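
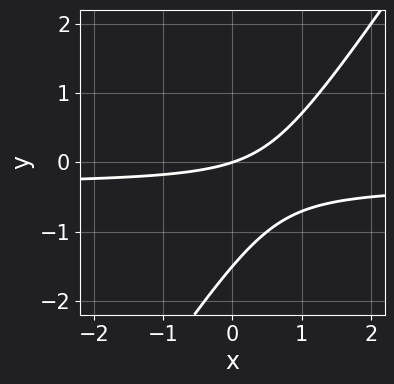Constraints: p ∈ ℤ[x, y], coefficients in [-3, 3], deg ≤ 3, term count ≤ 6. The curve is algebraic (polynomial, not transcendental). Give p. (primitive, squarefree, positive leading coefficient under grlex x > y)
3*x*y - 2*y^2 + x - 3*y

deg p = 2. The shape is more complex than any degree-1 curve.
Checking where it meets the axes: one y-axis crossing is at y = 0; one x-axis crossing is at x = 0.
These observations pin down the coefficients.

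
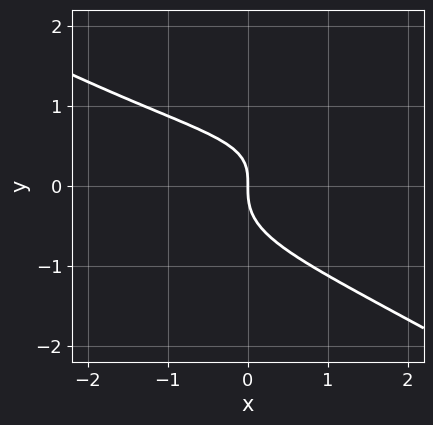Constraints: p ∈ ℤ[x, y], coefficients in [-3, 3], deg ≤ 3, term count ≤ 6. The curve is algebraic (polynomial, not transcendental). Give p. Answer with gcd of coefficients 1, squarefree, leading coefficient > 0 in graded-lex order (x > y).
x^2*y - 3*y^3 + x*y - 2*x

Degree: the shape is more complex than any degree-2 curve, so deg p = 3.
From the visible intercepts: it crosses the x-axis at the gridline x = 0; it crosses the y-axis at the gridline y = 0.
Assembling these constraints gives the stated polynomial.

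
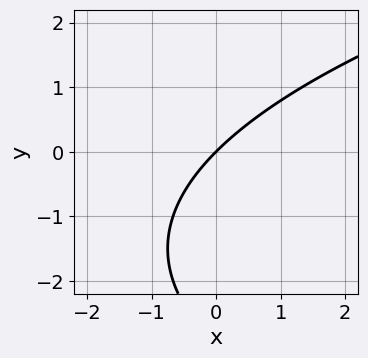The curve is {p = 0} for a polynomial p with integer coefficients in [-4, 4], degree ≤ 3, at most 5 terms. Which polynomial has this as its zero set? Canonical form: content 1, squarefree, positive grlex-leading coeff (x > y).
First, deg p = 2. No degree-1 curve has this shape.
Next, checking where it meets the axes: one y-axis crossing is at y = 0; it meets the x-axis at x = 0 (among the integer gridlines).
Finally, solving for integer coefficients yields p as stated.

y^2 - 3*x + 3*y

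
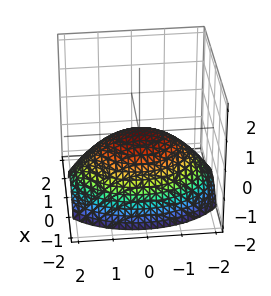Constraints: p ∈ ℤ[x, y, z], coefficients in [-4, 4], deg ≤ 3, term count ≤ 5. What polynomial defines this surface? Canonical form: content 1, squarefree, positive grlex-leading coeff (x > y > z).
Degree: a paraboloid; a quadric, so deg p = 2.
Symmetries: mirror symmetry x ↦ −x ⇒ only even powers of x; it's symmetric under y → −y, forcing even powers of y.
Checking where it meets the axes: one z-axis crossing is at z = 0; it meets the y-axis at y = 0 (among the integer gridlines); it meets the x-axis at x = 0 (among the integer gridlines).
Fitting integer coefficients to these (and the overall shape) gives p.

2*x^2 + y^2 + 3*z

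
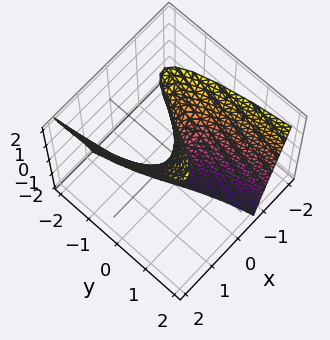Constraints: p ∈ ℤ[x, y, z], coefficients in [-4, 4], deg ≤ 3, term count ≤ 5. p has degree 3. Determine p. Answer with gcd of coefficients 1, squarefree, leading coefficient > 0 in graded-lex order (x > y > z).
x^3 - x*z + y

First, the degree is 3 — no degree-2 surface has this shape.
Next, from the axis intercepts and sections: the visible z-axis segment lies entirely on the surface; it crosses the y-axis at the gridline y = 0; it meets the x-axis at x = 0 (among the integer gridlines).
Finally, putting this together gives p.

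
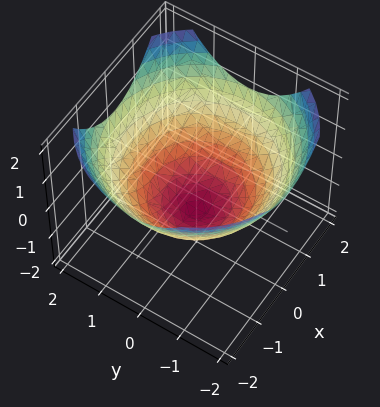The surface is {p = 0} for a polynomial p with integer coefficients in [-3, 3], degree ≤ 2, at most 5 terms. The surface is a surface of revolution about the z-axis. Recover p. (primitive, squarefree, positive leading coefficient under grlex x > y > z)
x^2 + y^2 - 2*z - 2

1. Degree: the shape is more complex than any degree-1 surface, so deg p = 2.
2. Symmetries: every cross-section ⟂ z is a circle, so x, y appear only via x² + y².
3. From the axis intercepts and sections: it meets the z-axis at z = -1 (among the integer gridlines); a circular section at z = 0 has radius between 1 and 2.
4. Together with the visible shape, these determine p as stated.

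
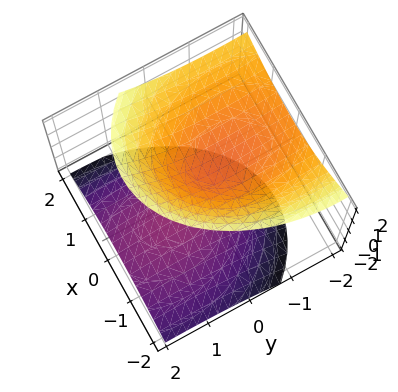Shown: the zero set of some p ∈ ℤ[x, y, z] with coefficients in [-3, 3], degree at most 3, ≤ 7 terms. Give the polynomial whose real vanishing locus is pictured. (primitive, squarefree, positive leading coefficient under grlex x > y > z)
(a) The picture has 2 separate pieces. They look like related sheets of one shape, so recover p as a whole.
(b) Degree: no degree-1 surface has this shape, so deg p = 2.
(c) Checking where it meets the axes: it misses every integer gridline on the x-axis; no y-intercept at any integer in the box.
(d) Together with the visible shape, these determine p as stated.

2*x^2 - x*z + y^2 + 2*y*z - 2*z^2 + 1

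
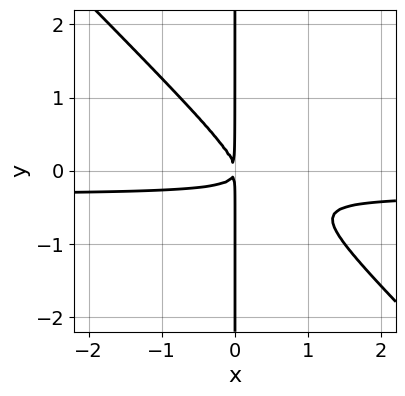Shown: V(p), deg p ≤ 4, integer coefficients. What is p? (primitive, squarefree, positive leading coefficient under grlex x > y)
3*x^2*y + 3*x*y^2 + x^2

First, deg p = 3. No degree-2 curve has this shape.
Then, against the integer gridlines: the visible y-axis segment lies entirely on the curve.
Finally, matching integer coefficients to the picture gives p.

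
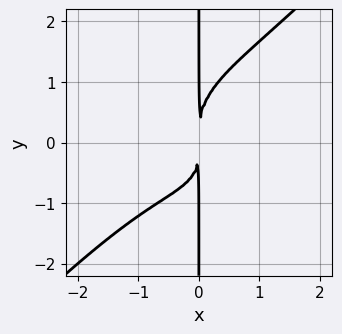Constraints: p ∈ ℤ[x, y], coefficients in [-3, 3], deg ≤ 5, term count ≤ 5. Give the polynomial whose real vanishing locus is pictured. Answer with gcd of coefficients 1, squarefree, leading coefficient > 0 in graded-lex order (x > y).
x^4 - x*y^3 + x^2*y + 2*x^2

1. The degree is 4 — no degree-3 curve has this shape.
2. Checking where it meets the axes: the visible y-axis segment lies entirely on the curve.
3. The integer polynomial consistent with all of this is the stated p.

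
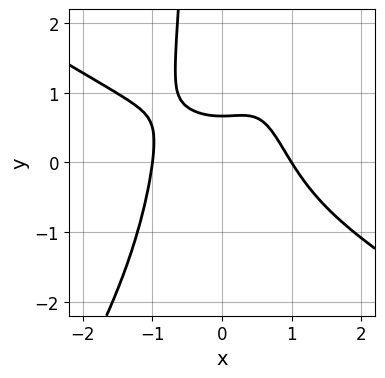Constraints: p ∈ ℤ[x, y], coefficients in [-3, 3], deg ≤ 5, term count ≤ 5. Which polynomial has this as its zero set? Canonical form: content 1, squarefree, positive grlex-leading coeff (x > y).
First, deg p = 4. No degree-3 curve has this shape.
Then, observable constraints: among the integer gridlines, it crosses the x-axis at x ∈ {-1, 1}.
Finally, fitting integer coefficients to these (and the overall shape) gives p.

2*x^4 + 2*x^3*y - 2*x^2*y^2 + 3*y - 2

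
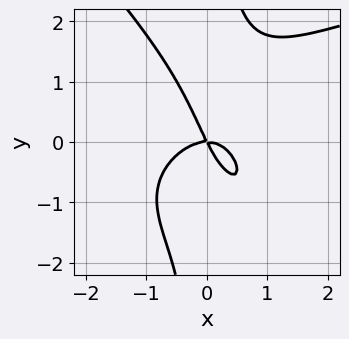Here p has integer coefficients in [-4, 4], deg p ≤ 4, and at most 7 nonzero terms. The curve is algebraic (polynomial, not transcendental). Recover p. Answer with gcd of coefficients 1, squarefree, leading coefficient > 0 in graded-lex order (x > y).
x^2*y^2 + x*y^3 - 2*x^3 - 2*x*y - y^2

(a) Degree: a generic line meets the curve in up to 4 points, so deg p = 4.
(b) Observable constraints: it meets the x-axis at x = 0 (among the integer gridlines); one y-axis crossing is at y = 0.
(c) Fitting integer coefficients to these (and the overall shape) gives p.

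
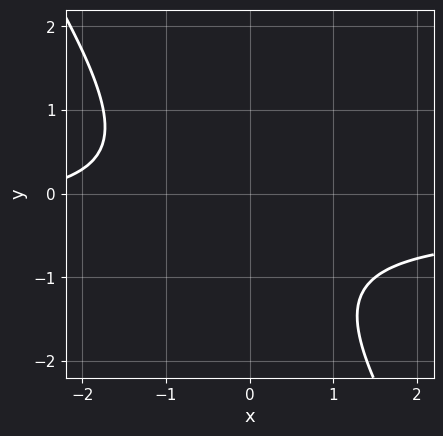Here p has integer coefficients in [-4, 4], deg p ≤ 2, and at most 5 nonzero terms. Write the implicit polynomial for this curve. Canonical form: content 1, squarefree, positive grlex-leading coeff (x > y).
(a) Degree: no degree-1 curve has this shape, so deg p = 2.
(b) Against the integer gridlines: the curve avoids every integer y-axis point in the box; it misses every integer gridline on the x-axis.
(c) Putting this together gives p.

3*x*y + 2*y^2 + x + 2*y + 3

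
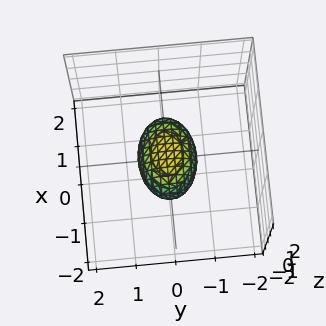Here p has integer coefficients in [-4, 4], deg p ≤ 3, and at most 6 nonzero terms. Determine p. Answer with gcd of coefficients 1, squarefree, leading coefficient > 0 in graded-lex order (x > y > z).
1. Degree: bounded and convex; a quadric, so deg p = 2.
2. Symmetries: it's symmetric under y → −y, forcing even powers of y; it's symmetric under x → −x, forcing even powers of x; it's symmetric under z → −z, forcing even powers of z.
3. Observable constraints: the x-axis gridline crossings are at x ∈ {-1, 1}.
4. The integer polynomial consistent with all of this is the stated p.

x^2 + 2*y^2 + 2*z^2 - 1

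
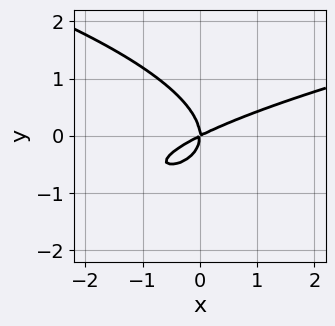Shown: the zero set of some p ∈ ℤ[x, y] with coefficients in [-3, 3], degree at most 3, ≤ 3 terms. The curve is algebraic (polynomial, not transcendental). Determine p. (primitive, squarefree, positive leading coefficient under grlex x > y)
2*y^3 - x^2 + 2*x*y

First, degree: a generic line meets the curve in up to 3 points, so deg p = 3.
Next, checking where it meets the axes: it crosses the x-axis at the gridline x = 0; it crosses the y-axis at the gridline y = 0.
Finally, putting this together gives p.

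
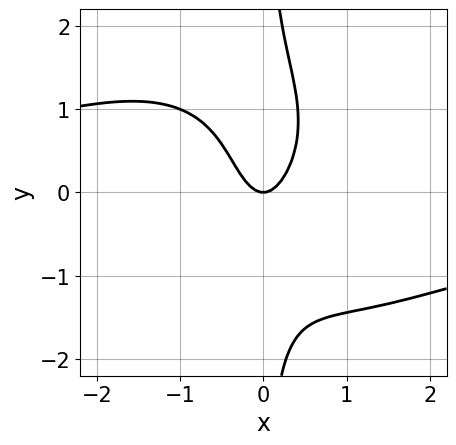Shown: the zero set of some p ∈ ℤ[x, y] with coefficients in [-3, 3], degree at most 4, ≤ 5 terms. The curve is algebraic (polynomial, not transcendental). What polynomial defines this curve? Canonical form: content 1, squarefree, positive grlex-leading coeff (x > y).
x^3*y + x*y^3 + 3*x^2 - y

First, degree: the shape is more complex than any degree-3 curve, so deg p = 4.
Next, reading off the gridlines: it crosses the x-axis at the gridline x = 0; it meets the y-axis at y = 0 (among the integer gridlines).
Finally, fitting integer coefficients to these (and the overall shape) gives p.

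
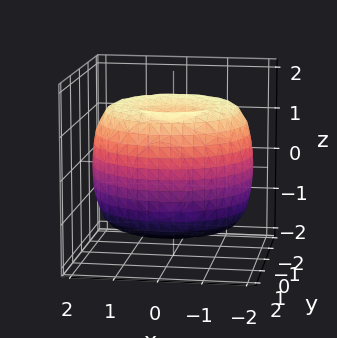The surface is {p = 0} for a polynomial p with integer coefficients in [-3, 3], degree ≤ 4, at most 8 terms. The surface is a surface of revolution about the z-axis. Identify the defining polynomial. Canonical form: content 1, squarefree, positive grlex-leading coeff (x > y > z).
1. deg p = 4. No degree-3 surface has this shape.
2. Symmetries: every cross-section ⟂ z is a circle, so x, y appear only via x² + y².
3. Reading off the gridlines: the z-axis gridline crossings are at z ∈ {-1, 1}; a circular section at z = -1 has radius between 1 and 2.
4. Together with the visible shape, these determine p as stated.

x^4 + 2*x^2*y^2 + y^4 - 3*x^2 - 3*y^2 + 2*z^2 - 2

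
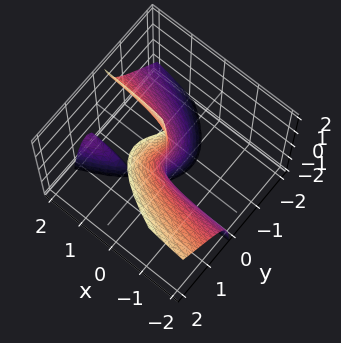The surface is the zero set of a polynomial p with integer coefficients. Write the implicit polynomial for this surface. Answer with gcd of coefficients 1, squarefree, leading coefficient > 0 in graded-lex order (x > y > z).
2*x*y*z + 3*y^3 - 2*y^2*z - x*y + x

(a) There are 2 components. They look like related sheets of one shape, so recover p as a whole.
(b) deg p = 3. The shape is more complex than any degree-2 surface.
(c) From the axis intercepts and sections: one x-axis crossing is at x = 0; the visible z-axis segment lies entirely on the surface; one y-axis crossing is at y = 0.
(d) Solving for integer coefficients yields p as stated.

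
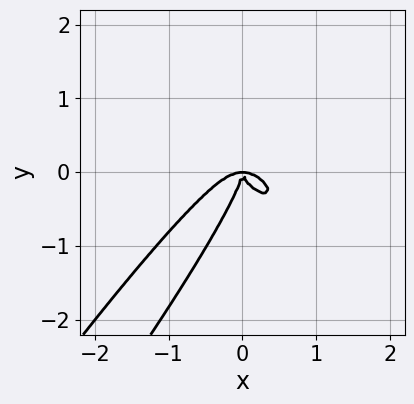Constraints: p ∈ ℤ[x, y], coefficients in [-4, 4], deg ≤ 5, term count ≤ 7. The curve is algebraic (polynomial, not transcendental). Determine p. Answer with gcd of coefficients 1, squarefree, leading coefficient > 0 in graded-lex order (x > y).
3*x^4 - x^2*y^2 - 3*x*y^3 + 2*y^4 + 2*x^2*y

1. Degree: a generic line meets the curve in up to 4 points, so deg p = 4.
2. Solving for integer coefficients yields p as stated.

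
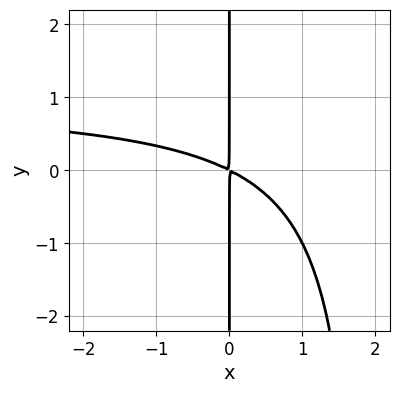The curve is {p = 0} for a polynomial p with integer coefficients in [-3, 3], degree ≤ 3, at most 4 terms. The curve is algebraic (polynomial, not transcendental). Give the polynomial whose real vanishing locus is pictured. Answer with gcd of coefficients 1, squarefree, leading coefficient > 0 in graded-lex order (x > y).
1. deg p = 3.
2. Reading off the gridlines: the visible y-axis segment lies entirely on the curve.
3. Putting this together gives p.

x^2*y - x^2 - 2*x*y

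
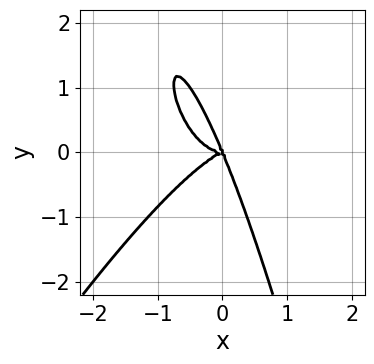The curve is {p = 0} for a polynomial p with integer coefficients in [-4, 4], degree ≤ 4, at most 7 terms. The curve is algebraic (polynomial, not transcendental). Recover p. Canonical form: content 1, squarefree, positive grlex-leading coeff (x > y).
(a) deg p = 4.
(b) From the visible intercepts: it crosses the x-axis at the gridline x = 0; it crosses the y-axis at the gridline y = 0.
(c) Assembling these constraints gives the stated polynomial.

2*x^4 - x^3*y - x^2*y + 2*x*y^2 + y^3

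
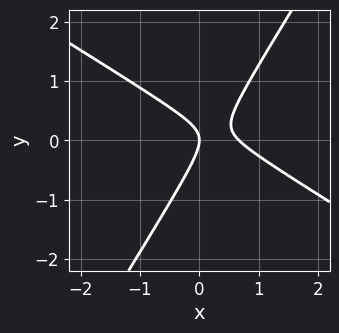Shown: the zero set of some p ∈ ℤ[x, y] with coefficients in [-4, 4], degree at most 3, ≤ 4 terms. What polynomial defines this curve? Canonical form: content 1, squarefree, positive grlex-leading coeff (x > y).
1. The degree is 2 — the shape is more complex than any degree-1 curve.
2. Checking where it meets the axes: it crosses the y-axis at the gridline y = 0; it meets the x-axis at x = 0 (among the integer gridlines).
3. The integer polynomial consistent with all of this is the stated p.

3*x^2 + 3*x*y - 3*y^2 - 2*x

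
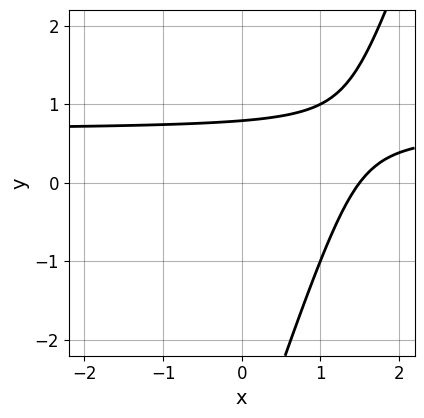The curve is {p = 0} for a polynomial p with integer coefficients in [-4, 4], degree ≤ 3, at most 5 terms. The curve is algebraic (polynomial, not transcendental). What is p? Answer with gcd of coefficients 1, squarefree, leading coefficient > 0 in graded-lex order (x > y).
(a) The degree is 2 — a generic line meets the curve in up to 2 points.
(b) Matching integer coefficients to the picture gives p.

3*x*y - y^2 - 2*x - 3*y + 3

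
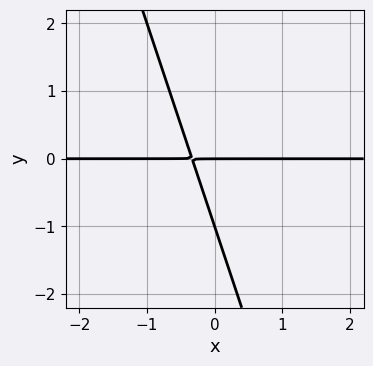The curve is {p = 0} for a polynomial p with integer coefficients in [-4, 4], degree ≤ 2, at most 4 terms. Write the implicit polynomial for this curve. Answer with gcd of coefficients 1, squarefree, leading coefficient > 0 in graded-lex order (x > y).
3*x*y + y^2 + y

(a) The degree is 2 — a generic line meets the curve in up to 2 points.
(b) Observable constraints: the visible x-axis segment lies entirely on the curve; among the integer gridlines, it crosses the y-axis at y ∈ {-1, 0}.
(c) Matching integer coefficients to the picture gives p.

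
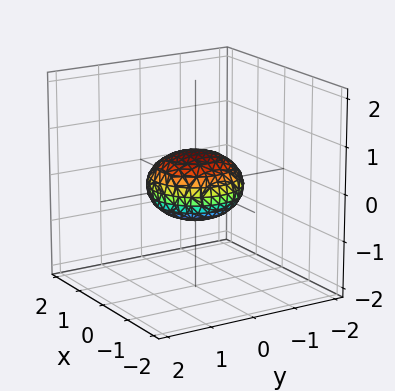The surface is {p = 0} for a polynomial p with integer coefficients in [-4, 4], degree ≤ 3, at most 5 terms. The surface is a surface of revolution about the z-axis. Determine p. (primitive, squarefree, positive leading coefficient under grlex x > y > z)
x^2 + y^2 + 2*z^2 - 1

The degree is 2 — no degree-1 surface has this shape.
Symmetry: every cross-section ⟂ z is a circle, so x, y appear only via x² + y².
From the visible intercepts: a circular section at z = 0 has radius exactly 1; the y-axis gridline crossings are at y ∈ {-1, 1}.
These observations pin down the coefficients. Check: (-1, 0, 0) on the x-axis lies on the surface, and p(-1, 0, 0) = 0. ✓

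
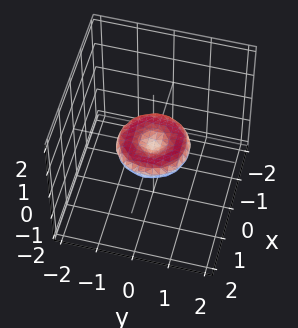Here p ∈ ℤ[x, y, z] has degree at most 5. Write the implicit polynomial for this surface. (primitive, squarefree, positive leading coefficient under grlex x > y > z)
The degree is 4 — no degree-3 surface has this shape.
Symmetry: every cross-section ⟂ z is a circle, so x, y appear only via x² + y².
From the axis intercepts and sections: one z-axis crossing is at z = 0; a circular section at z = 0 has radius exactly 1; the y-axis gridline crossings are at y ∈ {-1, 0, 1}.
Assembling these constraints gives the stated polynomial. Check: (-1, 0, 0) on the x-axis lies on the surface, and p(-1, 0, 0) = 0. ✓

x^4 + 2*x^2*y^2 + y^4 - x^2 - y^2 + 3*z^2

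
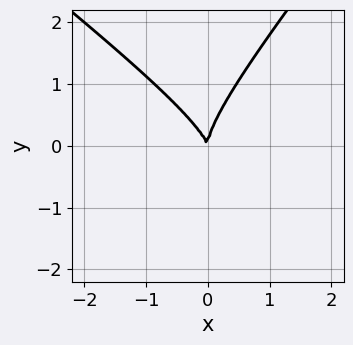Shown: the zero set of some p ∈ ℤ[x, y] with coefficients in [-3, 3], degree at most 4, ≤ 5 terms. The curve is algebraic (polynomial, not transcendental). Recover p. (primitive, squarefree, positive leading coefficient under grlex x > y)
2*x^2*y + x*y^2 - 2*y^3 + 3*x^2 + x*y

(a) Degree: no degree-2 curve has this shape, so deg p = 3.
(b) Against the integer gridlines: one x-axis crossing is at x = 0; one y-axis crossing is at y = 0.
(c) Putting this together gives p.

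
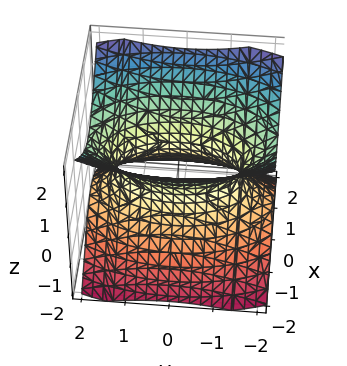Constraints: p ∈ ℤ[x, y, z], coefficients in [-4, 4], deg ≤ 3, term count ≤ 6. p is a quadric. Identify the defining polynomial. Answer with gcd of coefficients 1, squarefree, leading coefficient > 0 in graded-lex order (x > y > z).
First, degree: one connected sheet with a waist; a quadric, so deg p = 2.
Then, symmetries: it's symmetric under z → −z, forcing even powers of z; mirror symmetry y ↦ −y ⇒ only even powers of y; the x ↦ −x reflection is a symmetry, so x appears only in even powers.
Then, from the visible intercepts: it misses every integer gridline on the z-axis.
Finally, assembling these constraints gives the stated polynomial.

3*x^2 + y^2 - 3*z^2 - 2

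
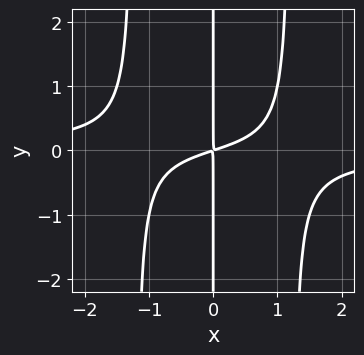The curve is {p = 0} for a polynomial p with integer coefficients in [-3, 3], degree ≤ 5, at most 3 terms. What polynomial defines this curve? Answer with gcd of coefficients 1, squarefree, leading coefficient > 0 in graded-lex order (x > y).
2*x^3*y + x^2 - 3*x*y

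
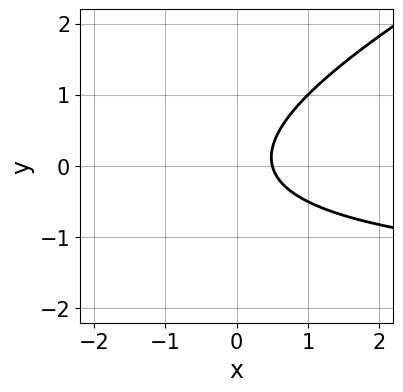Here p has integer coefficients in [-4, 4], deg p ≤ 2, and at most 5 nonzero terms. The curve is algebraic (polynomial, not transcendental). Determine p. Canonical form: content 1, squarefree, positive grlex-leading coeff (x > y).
x*y - 2*y^2 + 2*x - 1

Degree: the shape is more complex than any degree-1 curve, so deg p = 2.
Checking where it meets the axes: the curve avoids every integer y-axis point in the box.
Assembling these constraints gives the stated polynomial.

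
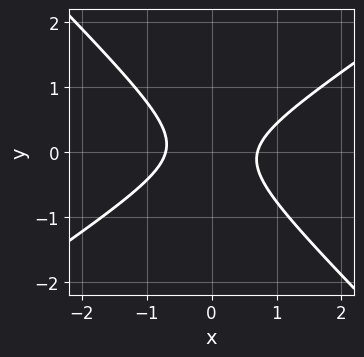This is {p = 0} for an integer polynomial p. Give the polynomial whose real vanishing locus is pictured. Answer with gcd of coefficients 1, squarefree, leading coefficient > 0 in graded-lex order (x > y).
2*x^2 - x*y - 3*y^2 - 1

First, degree: the shape is more complex than any degree-1 curve, so deg p = 2.
Then, against the integer gridlines: it misses every integer gridline on the y-axis.
Finally, matching integer coefficients to the picture gives p.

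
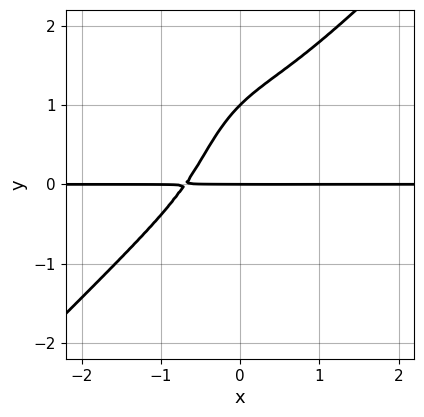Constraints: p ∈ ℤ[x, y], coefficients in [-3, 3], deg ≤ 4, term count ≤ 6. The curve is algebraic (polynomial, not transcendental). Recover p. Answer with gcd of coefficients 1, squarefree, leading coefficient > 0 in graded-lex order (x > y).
3*x^3*y - 2*x^2*y^2 - y^4 + 3*x*y^2 + y

First, degree: the shape is more complex than any degree-3 curve, so deg p = 4.
Next, from the visible intercepts: every point of the x-axis in the box is on the curve; among the integer gridlines, it crosses the y-axis at y ∈ {0, 1}.
Finally, fitting integer coefficients to these (and the overall shape) gives p.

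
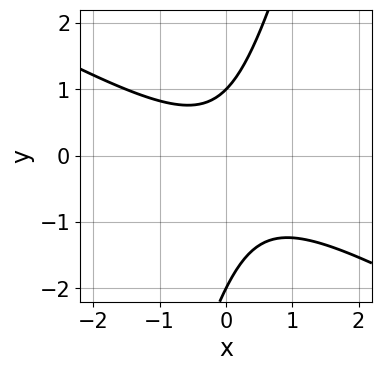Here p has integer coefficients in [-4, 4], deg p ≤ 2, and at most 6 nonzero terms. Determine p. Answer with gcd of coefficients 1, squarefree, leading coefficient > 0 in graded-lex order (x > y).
1. The degree is 2 — the shape is more complex than any degree-1 curve.
2. Against the integer gridlines: the y-axis gridline crossings are at y ∈ {-2, 1}; no x-intercept at any integer in the box.
3. Fitting integer coefficients to these (and the overall shape) gives p.

2*x^2 + 3*x*y - y^2 - y + 2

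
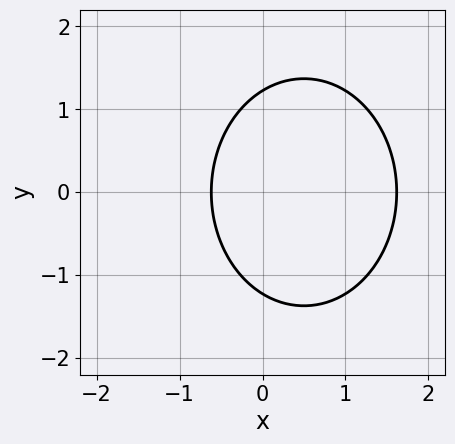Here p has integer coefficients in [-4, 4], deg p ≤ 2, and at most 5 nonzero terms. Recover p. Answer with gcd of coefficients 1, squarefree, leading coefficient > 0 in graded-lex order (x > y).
(a) Degree: the shape is more complex than any degree-1 curve, so deg p = 2.
(b) Symmetries: the y ↦ −y reflection is a symmetry, so y appears only in even powers.
(c) The integer polynomial consistent with all of this is the stated p.

3*x^2 + 2*y^2 - 3*x - 3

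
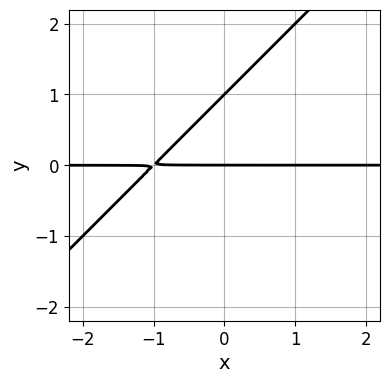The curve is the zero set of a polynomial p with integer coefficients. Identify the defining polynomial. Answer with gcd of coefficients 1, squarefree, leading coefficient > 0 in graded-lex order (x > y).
x*y - y^2 + y

First, deg p = 2. No degree-1 curve has this shape.
Next, checking where it meets the axes: the visible x-axis segment lies entirely on the curve; the y-axis gridline crossings are at y ∈ {0, 1}.
Finally, fitting integer coefficients to these (and the overall shape) gives p.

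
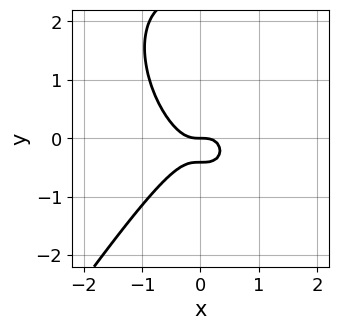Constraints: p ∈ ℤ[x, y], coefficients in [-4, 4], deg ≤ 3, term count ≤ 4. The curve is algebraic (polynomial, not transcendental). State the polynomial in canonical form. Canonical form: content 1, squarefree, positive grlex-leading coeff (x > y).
1. Degree: the shape is more complex than any degree-2 curve, so deg p = 3.
2. From the visible intercepts: it meets the y-axis at y = 0 (among the integer gridlines); it meets the x-axis at x = 0 (among the integer gridlines).
3. Matching integer coefficients to the picture gives p.

3*x^3 - y^3 + 2*y^2 + y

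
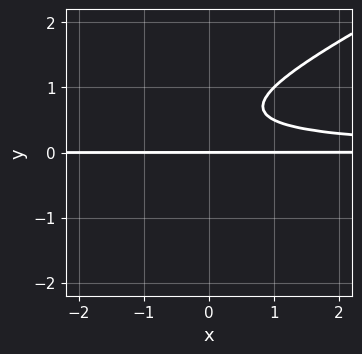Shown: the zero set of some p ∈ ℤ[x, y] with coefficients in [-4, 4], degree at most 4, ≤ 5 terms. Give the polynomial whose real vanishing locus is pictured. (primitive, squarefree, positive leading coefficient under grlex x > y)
1. The degree is 3 — no degree-2 curve has this shape.
2. Against the integer gridlines: the visible x-axis segment lies entirely on the curve; one y-axis crossing is at y = 0.
3. Assembling these constraints gives the stated polynomial.

x*y^2 - 2*y^3 + 2*y^2 - y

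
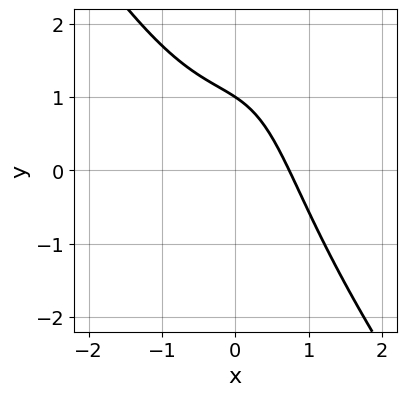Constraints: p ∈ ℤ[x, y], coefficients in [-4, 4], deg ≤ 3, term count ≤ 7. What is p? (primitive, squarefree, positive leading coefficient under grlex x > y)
deg p = 3. The shape is more complex than any degree-2 curve.
Against the integer gridlines: it meets the y-axis at y = 1 (among the integer gridlines).
Putting this together gives p.

2*x^3 - x*y^2 + 3*x + 3*y - 3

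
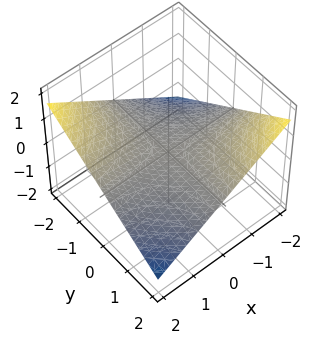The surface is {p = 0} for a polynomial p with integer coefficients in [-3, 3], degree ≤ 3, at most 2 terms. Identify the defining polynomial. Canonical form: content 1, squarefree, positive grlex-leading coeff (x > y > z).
First, deg p = 2. A hyperbolic paraboloid; a quadric.
Then, from the visible intercepts: every point of the x-axis in the box is on the surface; the visible y-axis segment lies entirely on the surface; it crosses the z-axis at the gridline z = 0.
Finally, assembling these constraints gives the stated polynomial.

x*y + 3*z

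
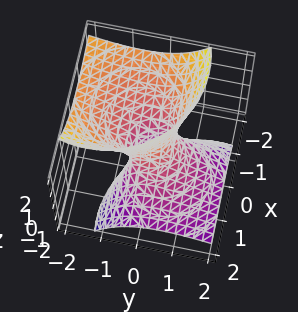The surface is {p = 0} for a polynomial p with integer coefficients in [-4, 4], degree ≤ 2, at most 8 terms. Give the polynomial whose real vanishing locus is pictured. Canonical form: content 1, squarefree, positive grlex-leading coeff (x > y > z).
Degree: no degree-1 surface has this shape, so deg p = 2.
Checking where it meets the axes: the surface avoids every integer z-axis point in the box.
Fitting integer coefficients to these (and the overall shape) gives p.

2*x^2 + 3*x*z + 2*y^2 + 3*y*z - z^2 - 1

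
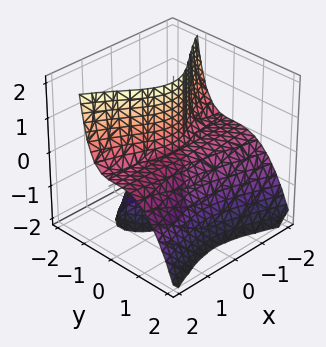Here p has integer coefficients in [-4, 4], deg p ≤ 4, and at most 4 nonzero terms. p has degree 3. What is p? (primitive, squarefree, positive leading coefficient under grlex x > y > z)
I count 2 distinct pieces.
Degree: no degree-2 surface has this shape, so deg p = 3.
From the visible intercepts: it crosses the y-axis at the gridline y = 0; the visible x-axis segment lies entirely on the surface; every point of the z-axis in the box is on the surface.
Matching integer coefficients to the picture gives p.

x^2*z + 2*y^3 + 2*y*z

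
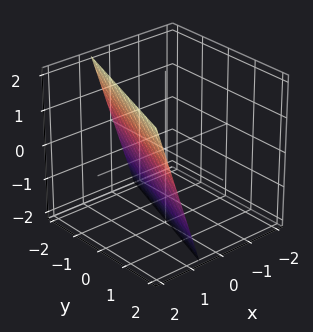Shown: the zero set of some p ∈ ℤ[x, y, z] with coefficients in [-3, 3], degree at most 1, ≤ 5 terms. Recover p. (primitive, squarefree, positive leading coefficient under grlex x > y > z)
1. The degree is 1 — the surface is flat (a plane).
2. From the axis intercepts and sections: it crosses the z-axis at the gridline z = -2; it meets the y-axis at y = -2 (among the integer gridlines).
3. Fitting integer coefficients to these (and the overall shape) gives p.

3*x - y - z - 2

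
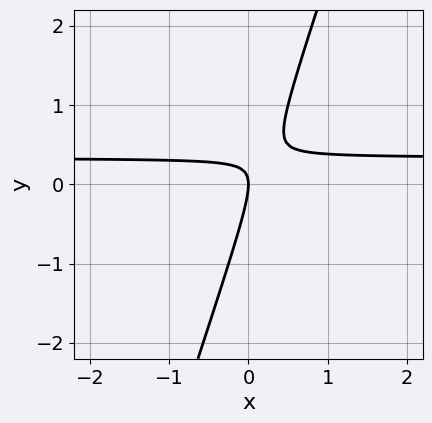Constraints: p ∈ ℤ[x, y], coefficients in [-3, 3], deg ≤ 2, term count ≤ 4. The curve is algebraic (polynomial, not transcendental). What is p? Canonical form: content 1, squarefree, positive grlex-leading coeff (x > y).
3*x*y - y^2 - x

1. The degree is 2 — a generic line meets the curve in up to 2 points.
2. Reading off the gridlines: one x-axis crossing is at x = 0; one y-axis crossing is at y = 0.
3. Matching integer coefficients to the picture gives p.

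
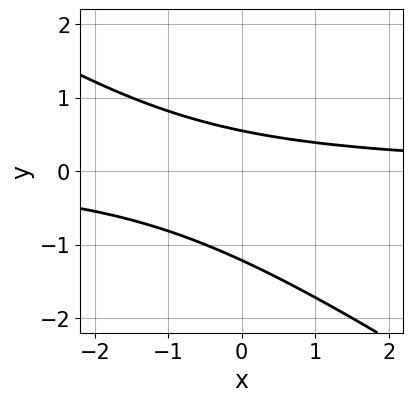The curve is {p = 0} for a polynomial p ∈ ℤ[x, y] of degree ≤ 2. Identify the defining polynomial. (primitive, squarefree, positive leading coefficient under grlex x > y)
2*x*y + 3*y^2 + 2*y - 2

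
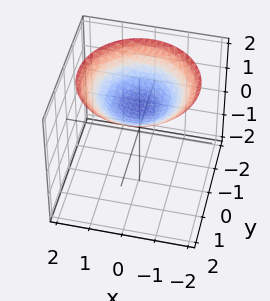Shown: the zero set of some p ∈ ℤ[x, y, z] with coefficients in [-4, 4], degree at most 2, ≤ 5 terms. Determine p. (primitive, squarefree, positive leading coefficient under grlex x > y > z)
x^2 + y^2 - 3*z + 3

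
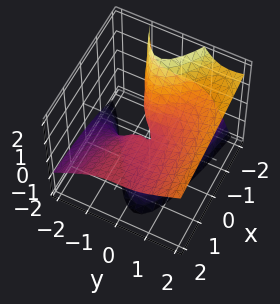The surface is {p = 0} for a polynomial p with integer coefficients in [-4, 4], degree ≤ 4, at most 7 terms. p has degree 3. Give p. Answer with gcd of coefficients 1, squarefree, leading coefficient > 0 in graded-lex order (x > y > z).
1. deg p = 3.
2. From the visible intercepts: every point of the x-axis in the box is on the surface; it crosses the y-axis at the gridline y = 0.
3. Assembling these constraints gives the stated polynomial.

2*y^3 - 3*y^2*z - y*z^2 - 3*x*z - 2*z^2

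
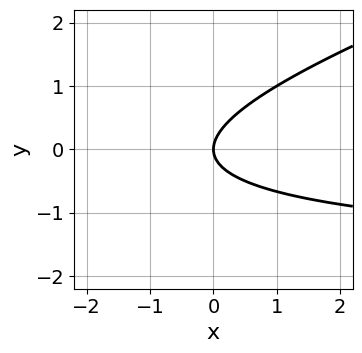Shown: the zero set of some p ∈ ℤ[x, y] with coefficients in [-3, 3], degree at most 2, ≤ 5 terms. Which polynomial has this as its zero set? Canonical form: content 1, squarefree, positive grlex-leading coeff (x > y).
x*y - 3*y^2 + 2*x

Degree: a generic line meets the curve in up to 2 points, so deg p = 2.
From the axis intercepts and sections: it meets the y-axis at y = 0 (among the integer gridlines); one x-axis crossing is at x = 0.
The integer polynomial consistent with all of this is the stated p.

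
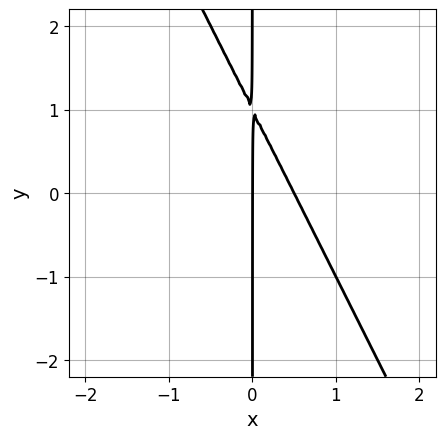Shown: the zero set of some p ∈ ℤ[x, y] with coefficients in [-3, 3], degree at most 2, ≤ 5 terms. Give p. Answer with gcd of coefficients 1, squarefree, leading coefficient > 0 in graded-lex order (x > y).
First, the degree is 2 — a generic line meets the curve in up to 2 points.
Next, checking where it meets the axes: the visible y-axis segment lies entirely on the curve; it meets the x-axis at x = 0 (among the integer gridlines).
Finally, fitting integer coefficients to these (and the overall shape) gives p.

2*x^2 + x*y - x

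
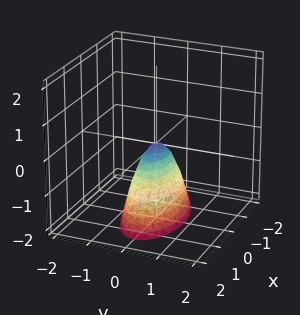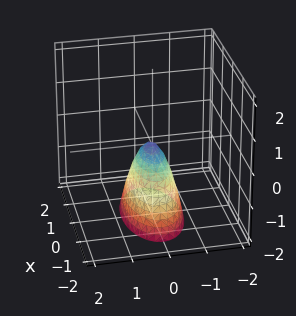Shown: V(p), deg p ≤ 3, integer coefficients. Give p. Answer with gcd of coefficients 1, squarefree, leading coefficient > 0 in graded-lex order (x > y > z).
Degree: a single bowl opening along one axis; a quadric, so deg p = 2.
Symmetries: mirror symmetry y ↦ −y ⇒ only even powers of y; mirror symmetry x ↦ −x ⇒ only even powers of x.
Against the integer gridlines: it meets the z-axis at z = 0 (among the integer gridlines); it meets the y-axis at y = 0 (among the integer gridlines).
Together with the visible shape, these determine p as stated.

x^2 + 3*y^2 + z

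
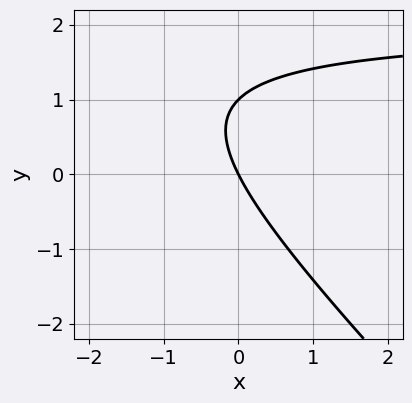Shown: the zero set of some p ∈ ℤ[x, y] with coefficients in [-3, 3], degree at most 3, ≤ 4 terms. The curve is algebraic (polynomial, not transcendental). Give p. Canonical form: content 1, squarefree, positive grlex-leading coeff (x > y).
x*y + y^2 - 2*x - y

Degree: a generic line meets the curve in up to 2 points, so deg p = 2.
Against the integer gridlines: it crosses the x-axis at the gridline x = 0; among the integer gridlines, it crosses the y-axis at y ∈ {0, 1}.
Together with the visible shape, these determine p as stated.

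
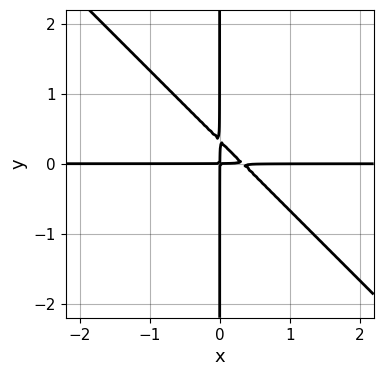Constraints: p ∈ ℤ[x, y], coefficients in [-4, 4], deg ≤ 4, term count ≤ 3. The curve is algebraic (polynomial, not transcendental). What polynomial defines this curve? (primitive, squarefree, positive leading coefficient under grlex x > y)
(a) Degree: the shape is more complex than any degree-2 curve, so deg p = 3.
(b) From the axis intercepts and sections: every point of the x-axis in the box is on the curve; the visible y-axis segment lies entirely on the curve.
(c) Matching integer coefficients to the picture gives p.

3*x^2*y + 3*x*y^2 - x*y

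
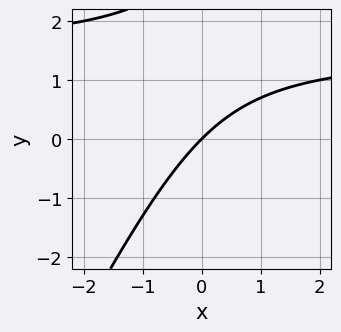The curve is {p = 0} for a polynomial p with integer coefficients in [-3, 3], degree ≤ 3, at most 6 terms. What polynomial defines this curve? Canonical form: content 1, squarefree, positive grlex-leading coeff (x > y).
1. deg p = 2. No degree-1 curve has this shape.
2. Against the integer gridlines: one x-axis crossing is at x = 0; it meets the y-axis at y = 0 (among the integer gridlines).
3. Matching integer coefficients to the picture gives p.

2*x*y - y^2 - 3*x + 3*y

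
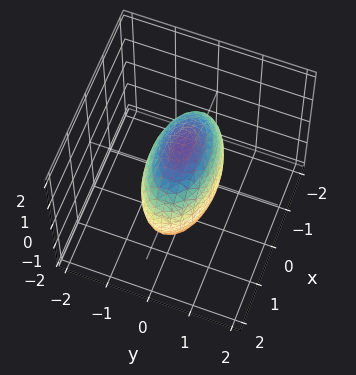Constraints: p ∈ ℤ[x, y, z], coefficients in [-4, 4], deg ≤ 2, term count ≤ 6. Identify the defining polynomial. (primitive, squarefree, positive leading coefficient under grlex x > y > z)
Degree: a closed, bounded, convex surface; a quadric, so deg p = 2.
Symmetries: mirror symmetry z ↦ −z ⇒ only even powers of z; mirror symmetry x ↦ −x ⇒ only even powers of x; mirror symmetry y ↦ −y ⇒ only even powers of y.
Fitting integer coefficients to these (and the overall shape) gives p.

x^2 + 3*y^2 + z^2 - 2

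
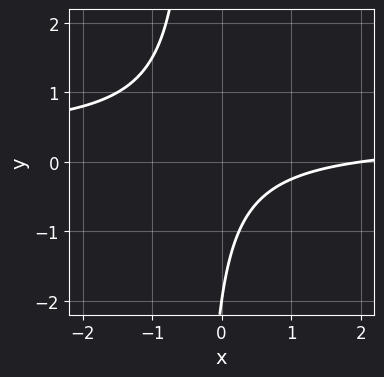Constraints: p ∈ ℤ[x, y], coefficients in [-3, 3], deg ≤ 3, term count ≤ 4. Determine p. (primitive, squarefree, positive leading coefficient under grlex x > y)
3*x*y - x + y + 2

(a) Degree: the shape is more complex than any degree-1 curve, so deg p = 2.
(b) Against the integer gridlines: it crosses the y-axis at the gridline y = -2; it meets the x-axis at x = 2 (among the integer gridlines).
(c) Together with the visible shape, these determine p as stated.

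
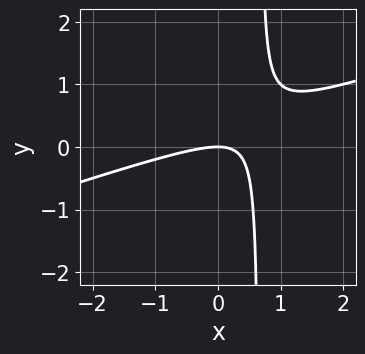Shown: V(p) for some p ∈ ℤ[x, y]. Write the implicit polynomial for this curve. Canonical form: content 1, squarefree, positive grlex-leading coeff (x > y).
x^2 - 3*x*y + 2*y

(a) The degree is 2 — the shape is more complex than any degree-1 curve.
(b) From the visible intercepts: it crosses the y-axis at the gridline y = 0; one x-axis crossing is at x = 0.
(c) Together with the visible shape, these determine p as stated.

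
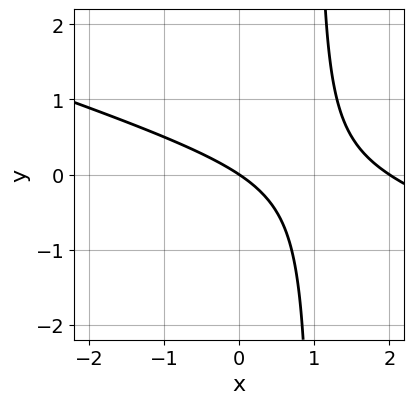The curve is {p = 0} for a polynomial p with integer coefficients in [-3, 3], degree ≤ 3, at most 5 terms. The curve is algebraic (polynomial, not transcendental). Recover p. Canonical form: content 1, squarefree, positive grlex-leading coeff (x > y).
1. deg p = 2.
2. Checking where it meets the axes: it meets the y-axis at y = 0 (among the integer gridlines); among the integer gridlines, it crosses the x-axis at x ∈ {0, 2}.
3. These observations pin down the coefficients.

x^2 + 3*x*y - 2*x - 3*y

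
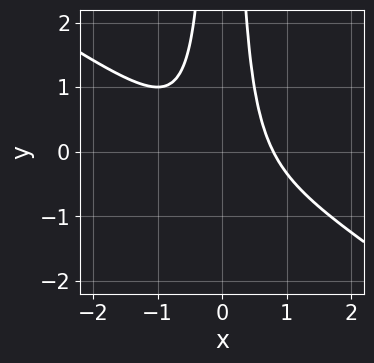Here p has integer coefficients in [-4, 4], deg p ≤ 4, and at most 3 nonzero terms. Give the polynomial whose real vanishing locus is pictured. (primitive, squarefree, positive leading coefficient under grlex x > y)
2*x^3 + 3*x^2*y - 1

1. Degree: the shape is more complex than any degree-2 curve, so deg p = 3.
2. From the axis intercepts and sections: the curve avoids every integer y-axis point in the box.
3. Solving for integer coefficients yields p as stated.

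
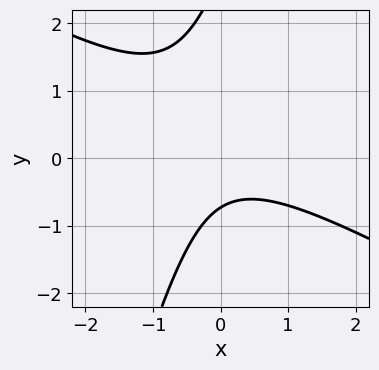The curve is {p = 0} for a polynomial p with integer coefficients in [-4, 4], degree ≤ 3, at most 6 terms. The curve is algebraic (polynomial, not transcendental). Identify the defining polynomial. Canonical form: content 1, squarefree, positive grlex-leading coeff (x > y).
2*x^2 + 3*x*y - y^2 + 2*y + 2

Degree: the shape is more complex than any degree-1 curve, so deg p = 2.
From the visible intercepts: it misses every integer gridline on the x-axis.
Matching integer coefficients to the picture gives p.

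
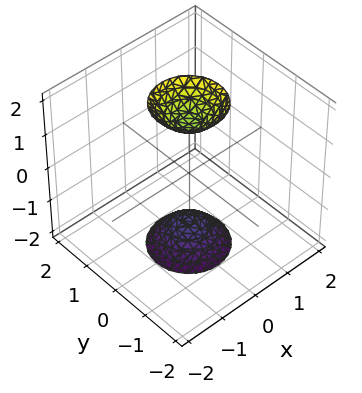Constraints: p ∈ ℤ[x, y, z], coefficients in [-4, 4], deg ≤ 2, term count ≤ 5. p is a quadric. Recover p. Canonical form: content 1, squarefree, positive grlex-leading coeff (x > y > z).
3*x^2 + 3*y^2 - z^2 + 2

The picture has 2 separate pieces. Treating them together as one polynomial.
Degree: two separate bowl-shaped sheets opening away from each other; a quadric, so deg p = 2.
By symmetry, the z-axis is an axis of rotation, so x and y enter only as x² + y²; the z ↦ −z reflection is a symmetry, so z appears only in even powers.
From the axis intercepts and sections: a circular section at z = 2 has radius between 0 and 1; the surface avoids every integer y-axis point in the box; the surface avoids every integer x-axis point in the box.
Solving for integer coefficients yields p as stated.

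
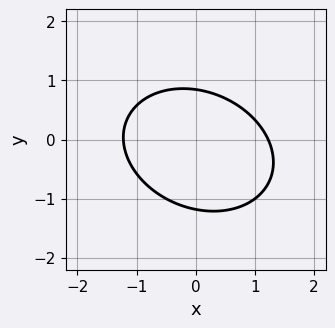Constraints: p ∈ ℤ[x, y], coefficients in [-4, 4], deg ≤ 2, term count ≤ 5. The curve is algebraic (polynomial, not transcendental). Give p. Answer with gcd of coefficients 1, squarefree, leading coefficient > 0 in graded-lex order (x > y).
1. The degree is 2 — the shape is more complex than any degree-1 curve.
2. Matching integer coefficients to the picture gives p.

2*x^2 + x*y + 3*y^2 + y - 3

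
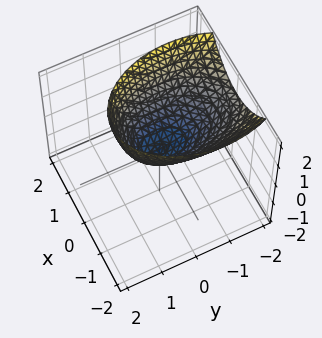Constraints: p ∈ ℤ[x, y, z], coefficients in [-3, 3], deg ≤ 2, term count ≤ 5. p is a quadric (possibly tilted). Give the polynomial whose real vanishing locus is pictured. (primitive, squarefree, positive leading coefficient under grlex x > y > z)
First, the degree is 2 — a generic line meets the surface in up to 2 points.
Then, from the visible intercepts: one z-axis crossing is at z = 0; it crosses the y-axis at the gridline y = 0; it meets the x-axis at x = 0 (among the integer gridlines).
Finally, solving for integer coefficients yields p as stated.

2*x^2 + y^2 + y*z - 2*z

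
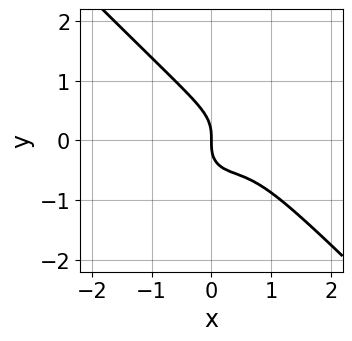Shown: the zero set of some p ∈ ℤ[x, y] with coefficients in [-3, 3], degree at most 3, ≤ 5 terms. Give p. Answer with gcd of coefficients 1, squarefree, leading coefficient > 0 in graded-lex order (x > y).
3*x^3 + 3*y^3 - 3*x^2 + 2*x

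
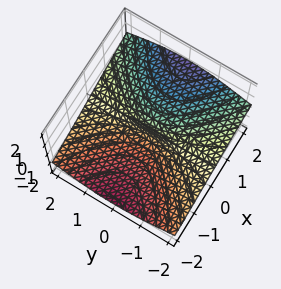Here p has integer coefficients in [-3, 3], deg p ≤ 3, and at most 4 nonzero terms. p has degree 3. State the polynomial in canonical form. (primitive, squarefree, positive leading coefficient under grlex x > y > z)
(a) deg p = 3. No degree-2 surface has this shape.
(b) From the axis intercepts and sections: it meets the z-axis at z = 0 (among the integer gridlines); every point of the y-axis in the box is on the surface.
(c) Solving for integer coefficients yields p as stated.

2*y^2*z + 3*z^3 - 3*x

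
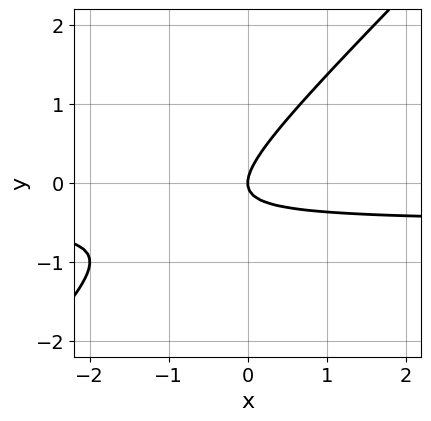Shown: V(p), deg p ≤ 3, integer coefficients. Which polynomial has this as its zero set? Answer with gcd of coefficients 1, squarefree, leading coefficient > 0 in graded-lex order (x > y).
1. Degree: the shape is more complex than any degree-1 curve, so deg p = 2.
2. Against the integer gridlines: one y-axis crossing is at y = 0; one x-axis crossing is at x = 0.
3. These observations pin down the coefficients.

2*x*y - 2*y^2 + x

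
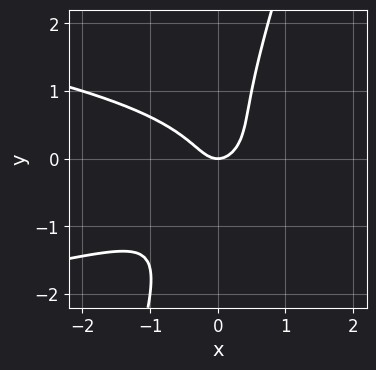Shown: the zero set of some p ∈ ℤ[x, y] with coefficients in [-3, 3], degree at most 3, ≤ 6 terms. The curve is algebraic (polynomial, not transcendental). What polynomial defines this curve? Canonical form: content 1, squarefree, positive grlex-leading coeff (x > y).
1. deg p = 3. A generic line meets the curve in up to 3 points.
2. Reading off the gridlines: one x-axis crossing is at x = 0; it meets the y-axis at y = 0 (among the integer gridlines).
3. Solving for integer coefficients yields p as stated.

3*x*y^2 - y^3 + 2*x^2 - y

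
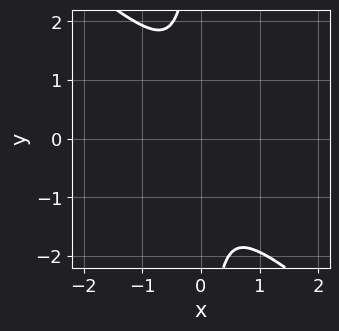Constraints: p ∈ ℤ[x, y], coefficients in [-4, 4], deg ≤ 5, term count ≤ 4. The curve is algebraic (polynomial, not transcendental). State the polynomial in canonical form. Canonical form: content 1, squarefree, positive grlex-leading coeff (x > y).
3*x^2*y^2 + 3*x*y^3 + 3*x^2 + 2*y^2

(a) deg p = 4. No degree-3 curve has this shape.
(b) The integer polynomial consistent with all of this is the stated p.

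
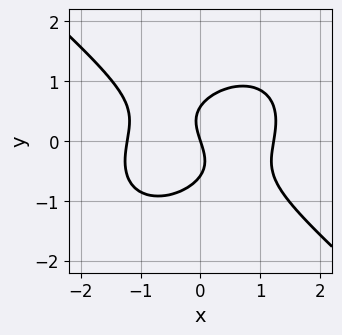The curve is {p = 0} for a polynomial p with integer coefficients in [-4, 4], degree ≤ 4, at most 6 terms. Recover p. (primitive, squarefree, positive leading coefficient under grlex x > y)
2*x^3 + 3*y^3 - 3*x - y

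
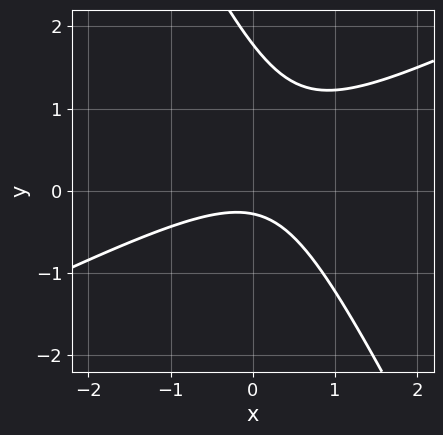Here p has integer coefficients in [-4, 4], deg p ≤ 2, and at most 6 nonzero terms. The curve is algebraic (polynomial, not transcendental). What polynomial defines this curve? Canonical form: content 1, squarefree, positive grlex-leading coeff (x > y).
2*x^2 - 3*x*y - 2*y^2 + 3*y + 1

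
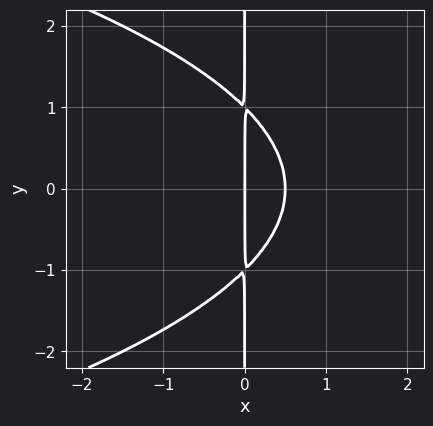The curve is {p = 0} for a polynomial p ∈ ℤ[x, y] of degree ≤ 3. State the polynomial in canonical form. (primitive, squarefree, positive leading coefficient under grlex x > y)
x*y^2 + 2*x^2 - x

(a) Degree: no degree-2 curve has this shape, so deg p = 3.
(b) Symmetries: it's symmetric under y → −y, forcing even powers of y.
(c) Against the integer gridlines: it meets the x-axis at x = 0 (among the integer gridlines); every point of the y-axis in the box is on the curve.
(d) Together with the visible shape, these determine p as stated.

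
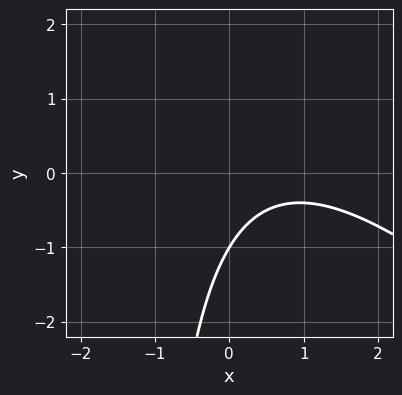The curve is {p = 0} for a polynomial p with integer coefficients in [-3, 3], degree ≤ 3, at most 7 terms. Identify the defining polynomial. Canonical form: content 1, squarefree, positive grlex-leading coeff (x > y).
2*x^2 + 2*x*y - 3*x + 3*y + 3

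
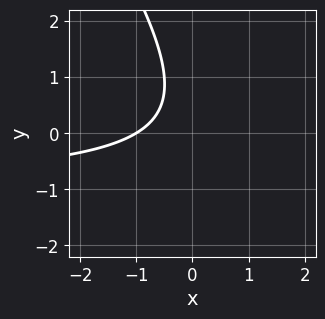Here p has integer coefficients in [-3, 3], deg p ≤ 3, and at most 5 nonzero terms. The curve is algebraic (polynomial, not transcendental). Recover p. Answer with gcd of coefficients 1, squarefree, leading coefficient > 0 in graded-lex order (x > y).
3*x*y + 2*y^2 + 3*x - 2*y + 3

First, degree: a generic line meets the curve in up to 2 points, so deg p = 2.
Next, against the integer gridlines: it meets the x-axis at x = -1 (among the integer gridlines); it misses every integer gridline on the y-axis.
Finally, solving for integer coefficients yields p as stated.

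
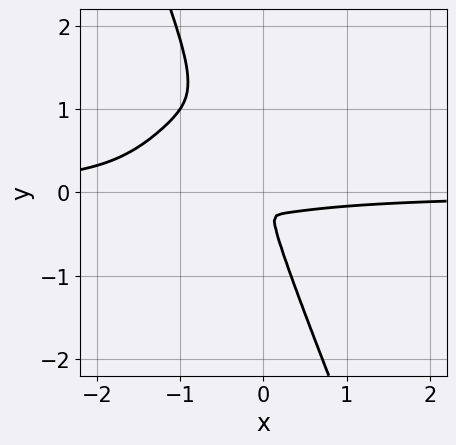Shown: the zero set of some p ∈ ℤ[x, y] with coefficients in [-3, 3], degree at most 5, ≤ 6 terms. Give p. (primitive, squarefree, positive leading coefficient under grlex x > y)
3*x^3*y + 2*x*y^3 + y^4 + 3*x^2*y + x^2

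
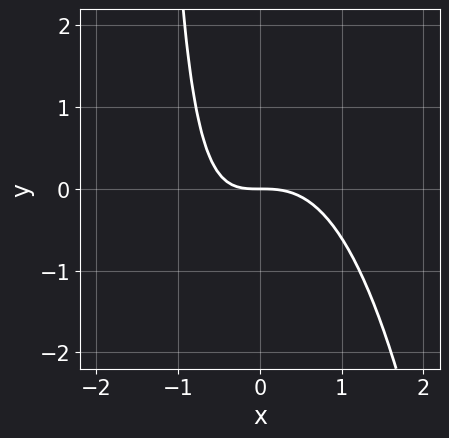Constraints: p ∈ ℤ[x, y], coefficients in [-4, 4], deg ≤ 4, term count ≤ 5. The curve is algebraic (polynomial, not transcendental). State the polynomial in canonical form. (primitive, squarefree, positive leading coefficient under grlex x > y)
1. The degree is 3 — the shape is more complex than any degree-2 curve.
2. Observable constraints: it crosses the y-axis at the gridline y = 0; it crosses the x-axis at the gridline x = 0.
3. Together with the visible shape, these determine p as stated.

3*x^3 + 2*x*y + 3*y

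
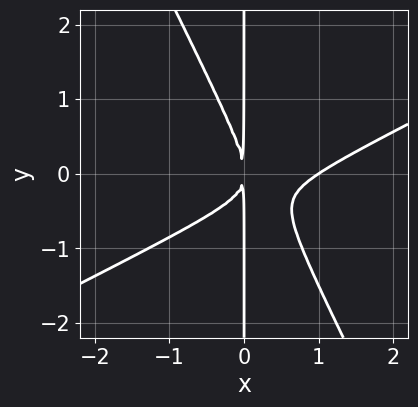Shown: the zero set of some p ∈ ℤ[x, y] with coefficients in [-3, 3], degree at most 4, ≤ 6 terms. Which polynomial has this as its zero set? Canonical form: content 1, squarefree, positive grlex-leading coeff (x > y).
First, deg p = 3. No degree-2 curve has this shape.
Next, reading off the gridlines: it meets the x-axis at x = 1 (among the integer gridlines); the visible y-axis segment lies entirely on the curve.
Finally, these observations pin down the coefficients.

2*x^3 - 3*x^2*y - 2*x*y^2 - 2*x^2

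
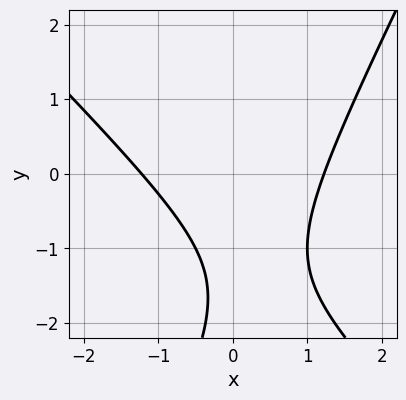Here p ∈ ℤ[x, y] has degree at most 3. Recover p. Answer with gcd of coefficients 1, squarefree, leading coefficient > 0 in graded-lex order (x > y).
(a) deg p = 2.
(b) Observable constraints: no y-intercept at any integer in the box.
(c) Together with the visible shape, these determine p as stated.

2*x^2 + x*y - y^2 - 3*y - 3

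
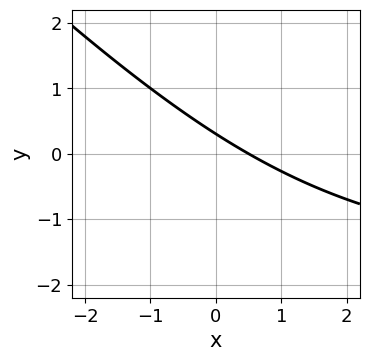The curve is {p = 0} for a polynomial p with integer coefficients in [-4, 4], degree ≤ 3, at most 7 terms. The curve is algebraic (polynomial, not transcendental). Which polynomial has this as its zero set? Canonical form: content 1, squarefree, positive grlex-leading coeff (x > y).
1. The degree is 2 — no degree-1 curve has this shape.
2. Solving for integer coefficients yields p as stated.

x*y + y^2 + 2*x + 3*y - 1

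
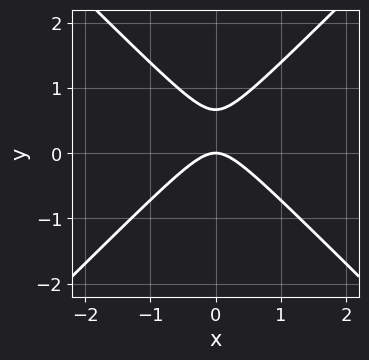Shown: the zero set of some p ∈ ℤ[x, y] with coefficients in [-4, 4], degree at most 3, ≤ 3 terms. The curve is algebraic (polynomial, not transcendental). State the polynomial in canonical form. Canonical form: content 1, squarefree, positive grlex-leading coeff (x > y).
3*x^2 - 3*y^2 + 2*y

1. The degree is 2 — no degree-1 curve has this shape.
2. Symmetries: the x ↦ −x reflection is a symmetry, so x appears only in even powers.
3. From the visible intercepts: one y-axis crossing is at y = 0; it meets the x-axis at x = 0 (among the integer gridlines).
4. Matching integer coefficients to the picture gives p.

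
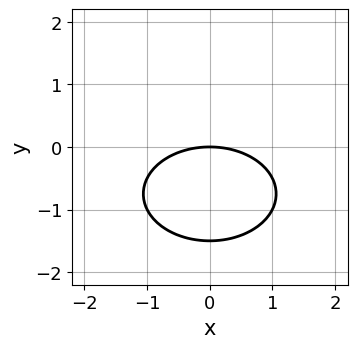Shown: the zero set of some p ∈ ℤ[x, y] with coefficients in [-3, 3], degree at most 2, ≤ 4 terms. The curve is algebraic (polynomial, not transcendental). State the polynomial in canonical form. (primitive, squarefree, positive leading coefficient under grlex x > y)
Degree: a generic line meets the curve in up to 2 points, so deg p = 2.
Symmetries: the x ↦ −x reflection is a symmetry, so x appears only in even powers.
From the axis intercepts and sections: it crosses the y-axis at the gridline y = 0; one x-axis crossing is at x = 0.
Fitting integer coefficients to these (and the overall shape) gives p.

x^2 + 2*y^2 + 3*y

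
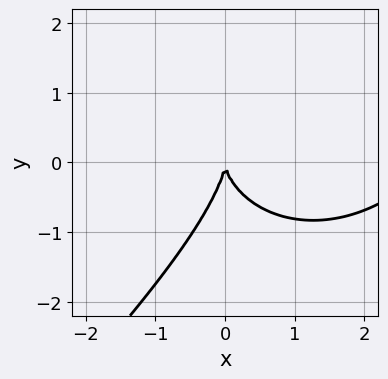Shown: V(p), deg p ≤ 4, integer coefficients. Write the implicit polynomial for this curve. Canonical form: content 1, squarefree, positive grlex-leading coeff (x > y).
x^3 - x^2*y + x*y^2 - y^3 - 3*x^2

Degree: no degree-2 curve has this shape, so deg p = 3.
Checking where it meets the axes: it meets the x-axis at x = 0 (among the integer gridlines); one y-axis crossing is at y = 0.
Assembling these constraints gives the stated polynomial.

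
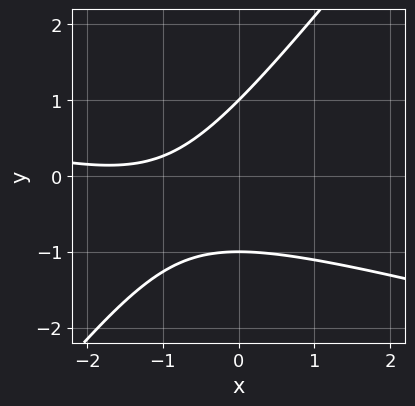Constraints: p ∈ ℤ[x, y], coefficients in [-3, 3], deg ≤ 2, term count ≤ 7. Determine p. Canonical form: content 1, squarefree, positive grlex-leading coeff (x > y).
Degree: no degree-1 curve has this shape, so deg p = 2.
Against the integer gridlines: no x-intercept at any integer in the box; among the integer gridlines, it crosses the y-axis at y ∈ {-1, 1}.
Together with the visible shape, these determine p as stated.

x^2 + 3*x*y - 3*y^2 + 3*x + 3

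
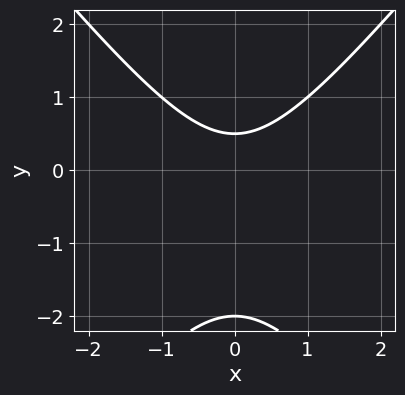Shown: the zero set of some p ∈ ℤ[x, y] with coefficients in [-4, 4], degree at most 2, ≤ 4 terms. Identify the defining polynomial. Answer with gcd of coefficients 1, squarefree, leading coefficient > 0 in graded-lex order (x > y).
(a) The degree is 2 — a generic line meets the curve in up to 2 points.
(b) Symmetries: it's symmetric under x → −x, forcing even powers of x.
(c) From the axis intercepts and sections: the curve avoids every integer x-axis point in the box; it meets the y-axis at y = -2 (among the integer gridlines).
(d) Together with the visible shape, these determine p as stated.

3*x^2 - 2*y^2 - 3*y + 2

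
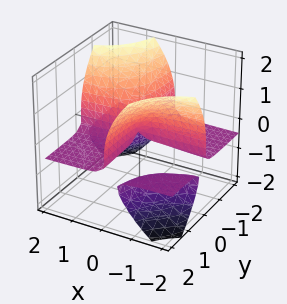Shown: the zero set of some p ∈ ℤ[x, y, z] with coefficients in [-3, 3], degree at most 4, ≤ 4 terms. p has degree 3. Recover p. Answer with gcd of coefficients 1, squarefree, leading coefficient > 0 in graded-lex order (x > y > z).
1. There are 3 components. Treating them together as one polynomial.
2. The degree is 3 — a generic line meets the surface in up to 3 points.
3. Observable constraints: every point of the y-axis in the box is on the surface; it crosses the z-axis at the gridline z = 0.
4. Putting this together gives p. Check: (2, 0, 0) on the x-axis lies on the surface, and p(2, 0, 0) = 0. ✓

2*x*y*z + z^3 + x*y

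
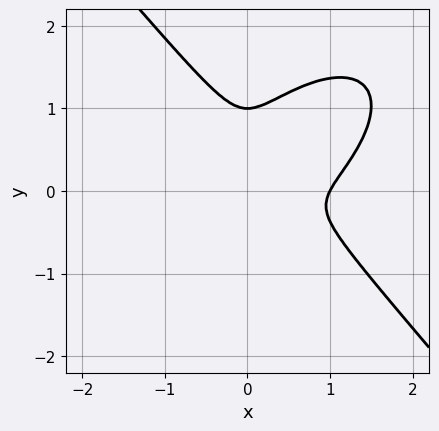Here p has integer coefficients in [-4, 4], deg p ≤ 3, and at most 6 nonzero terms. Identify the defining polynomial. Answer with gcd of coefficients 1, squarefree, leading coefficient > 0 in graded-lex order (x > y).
2*x^3 - x^2*y + 2*y^3 - 2*x^2 - 2*y^2

(a) Degree: the shape is more complex than any degree-2 curve, so deg p = 3.
(b) Against the integer gridlines: one x-axis crossing is at x = 1; it meets the y-axis at y = 1 (among the integer gridlines).
(c) The integer polynomial consistent with all of this is the stated p.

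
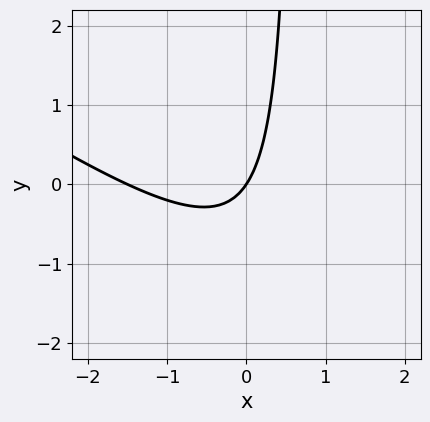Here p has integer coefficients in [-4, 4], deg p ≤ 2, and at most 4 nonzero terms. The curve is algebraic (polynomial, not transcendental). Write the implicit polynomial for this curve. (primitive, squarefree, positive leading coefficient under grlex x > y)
First, degree: the shape is more complex than any degree-1 curve, so deg p = 2.
Next, checking where it meets the axes: it crosses the x-axis at the gridline x = 0; one y-axis crossing is at y = 0.
Finally, putting this together gives p.

2*x^2 + 3*x*y + 3*x - 2*y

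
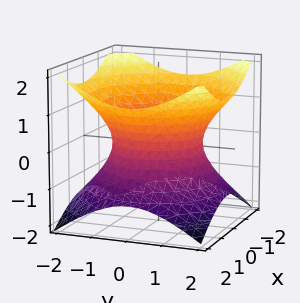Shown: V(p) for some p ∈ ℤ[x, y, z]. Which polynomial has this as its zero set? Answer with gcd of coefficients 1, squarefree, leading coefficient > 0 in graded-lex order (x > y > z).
2*x^2 + 2*y^2 - 3*z^2 - 3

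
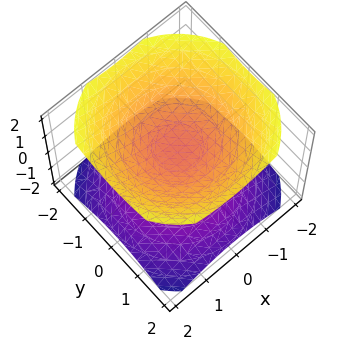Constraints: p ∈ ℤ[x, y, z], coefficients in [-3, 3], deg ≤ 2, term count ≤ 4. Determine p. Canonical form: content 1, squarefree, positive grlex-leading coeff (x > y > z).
2*x^2 + 2*y^2 - 3*z^2 + 1

1. The picture has 2 separate pieces. Treating them together as one polynomial.
2. Degree: two separate bowl-shaped sheets opening away from each other; a quadric, so deg p = 2.
3. Symmetry: the surface is invariant under rotation about z: p = q(x² + y², z); the z ↦ −z reflection is a symmetry, so z appears only in even powers.
4. Observable constraints: it misses every integer gridline on the x-axis; a circular section at z = -1 has radius exactly 1.
5. Assembling these constraints gives the stated polynomial.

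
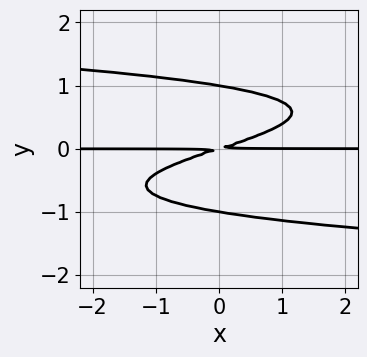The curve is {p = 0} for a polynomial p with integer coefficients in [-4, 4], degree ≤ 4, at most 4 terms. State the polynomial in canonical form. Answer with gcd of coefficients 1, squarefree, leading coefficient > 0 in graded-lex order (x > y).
3*y^4 + x*y - 3*y^2

Degree: no degree-3 curve has this shape, so deg p = 4.
Observable constraints: the visible x-axis segment lies entirely on the curve; the y-axis gridline crossings are at y ∈ {-1, 1}.
Matching integer coefficients to the picture gives p.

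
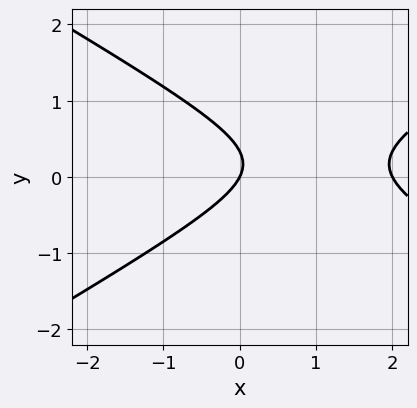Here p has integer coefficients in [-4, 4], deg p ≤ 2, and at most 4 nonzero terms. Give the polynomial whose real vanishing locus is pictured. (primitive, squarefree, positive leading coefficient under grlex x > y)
1. The degree is 2 — the shape is more complex than any degree-1 curve.
2. Against the integer gridlines: it crosses the y-axis at the gridline y = 0; the x-axis gridline crossings are at x ∈ {0, 2}.
3. Assembling these constraints gives the stated polynomial.

x^2 - 3*y^2 - 2*x + y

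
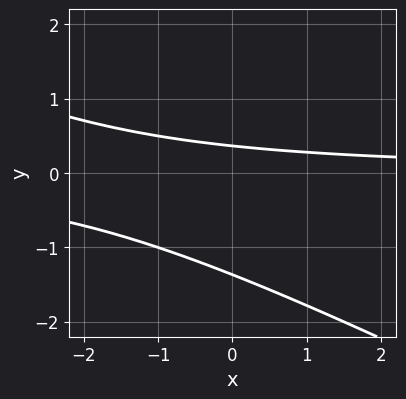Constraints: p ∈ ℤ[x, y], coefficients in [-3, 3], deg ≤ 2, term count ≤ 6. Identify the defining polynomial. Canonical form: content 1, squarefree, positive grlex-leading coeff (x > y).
1. The degree is 2 — a generic line meets the curve in up to 2 points.
2. Checking where it meets the axes: it misses every integer gridline on the x-axis.
3. Matching integer coefficients to the picture gives p.

x*y + 2*y^2 + 2*y - 1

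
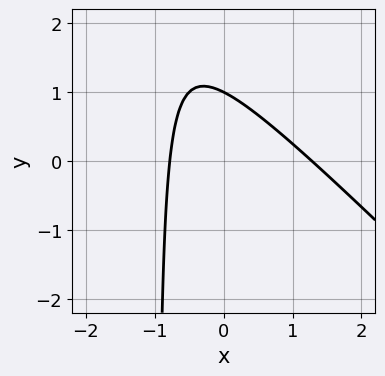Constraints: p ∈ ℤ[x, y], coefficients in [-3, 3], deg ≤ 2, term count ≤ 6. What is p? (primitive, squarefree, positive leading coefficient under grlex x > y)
2*x^2 + 2*x*y - x + 2*y - 2

First, deg p = 2.
Next, against the integer gridlines: it meets the y-axis at y = 1 (among the integer gridlines).
Finally, fitting integer coefficients to these (and the overall shape) gives p.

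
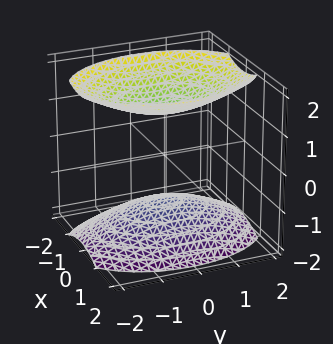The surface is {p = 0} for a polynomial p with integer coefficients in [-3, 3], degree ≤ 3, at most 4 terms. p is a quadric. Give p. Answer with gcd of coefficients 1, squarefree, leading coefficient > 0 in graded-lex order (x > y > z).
2*x^2 + y^2 - 2*z^2 + 3

(a) I count 2 distinct pieces. Treating them together as one polynomial.
(b) Degree: two sheets facing apart; a quadric, so deg p = 2.
(c) Symmetries: it's symmetric under z → −z, forcing even powers of z; it's symmetric under y → −y, forcing even powers of y; the x ↦ −x reflection is a symmetry, so x appears only in even powers.
(d) From the visible intercepts: no y-intercept at any integer in the box; it misses every integer gridline on the x-axis.
(e) Putting this together gives p.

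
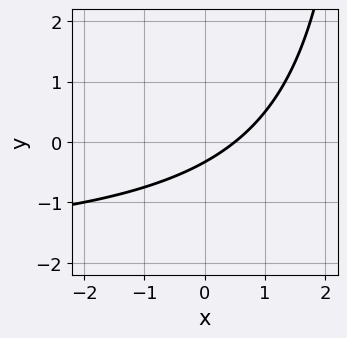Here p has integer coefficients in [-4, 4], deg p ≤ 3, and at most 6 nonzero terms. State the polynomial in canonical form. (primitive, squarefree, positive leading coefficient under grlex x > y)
x*y + 2*x - 3*y - 1

1. Degree: no degree-1 curve has this shape, so deg p = 2.
2. Putting this together gives p.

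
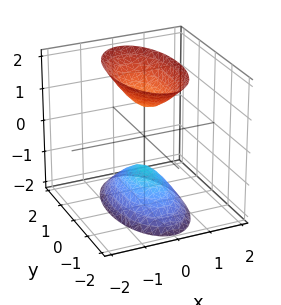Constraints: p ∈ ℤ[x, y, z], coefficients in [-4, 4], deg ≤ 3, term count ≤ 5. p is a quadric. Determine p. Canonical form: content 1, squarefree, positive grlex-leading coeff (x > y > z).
3*x^2 + y^2 - z^2 + 1

I count 2 distinct pieces.
The degree is 2 — two sheets facing apart; a quadric.
Symmetries: the x ↦ −x reflection is a symmetry, so x appears only in even powers; mirror symmetry z ↦ −z ⇒ only even powers of z; the y ↦ −y reflection is a symmetry, so y appears only in even powers.
Observable constraints: it misses every integer gridline on the x-axis; the z-axis gridline crossings are at z ∈ {-1, 1}.
Matching integer coefficients to the picture gives p.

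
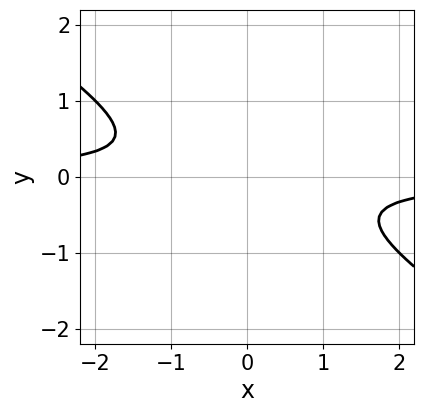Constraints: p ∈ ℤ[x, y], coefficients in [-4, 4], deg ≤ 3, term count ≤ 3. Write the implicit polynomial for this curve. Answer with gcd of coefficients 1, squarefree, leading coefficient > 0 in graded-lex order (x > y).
2*x*y + 3*y^2 + 1

deg p = 2.
Against the integer gridlines: the curve avoids every integer x-axis point in the box; the curve avoids every integer y-axis point in the box.
Putting this together gives p.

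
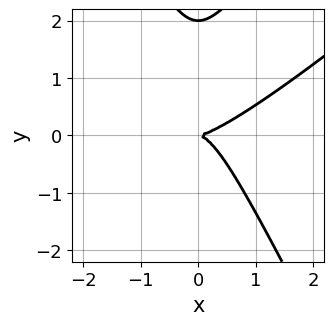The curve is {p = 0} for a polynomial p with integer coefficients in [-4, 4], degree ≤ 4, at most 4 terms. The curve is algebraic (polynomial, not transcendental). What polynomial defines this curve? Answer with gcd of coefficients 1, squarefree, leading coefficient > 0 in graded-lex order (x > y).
The degree is 3 — a generic line meets the curve in up to 3 points.
From the axis intercepts and sections: the y-axis gridline crossings are at y ∈ {0, 2}; it meets the x-axis at x = 0 (among the integer gridlines).
Assembling these constraints gives the stated polynomial.

2*x^3 - 3*x^2*y + y^3 - 2*y^2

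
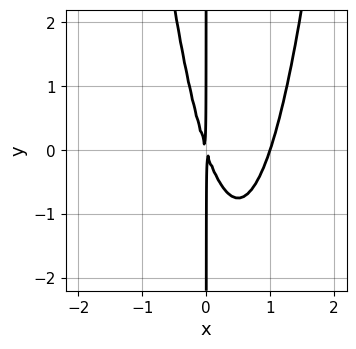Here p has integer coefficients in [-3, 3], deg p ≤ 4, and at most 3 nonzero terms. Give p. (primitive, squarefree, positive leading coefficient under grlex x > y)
1. The degree is 3 — the shape is more complex than any degree-2 curve.
2. Observable constraints: every point of the y-axis in the box is on the curve; it crosses the x-axis at the gridline x = 1.
3. Fitting integer coefficients to these (and the overall shape) gives p.

3*x^3 - 3*x^2 - x*y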